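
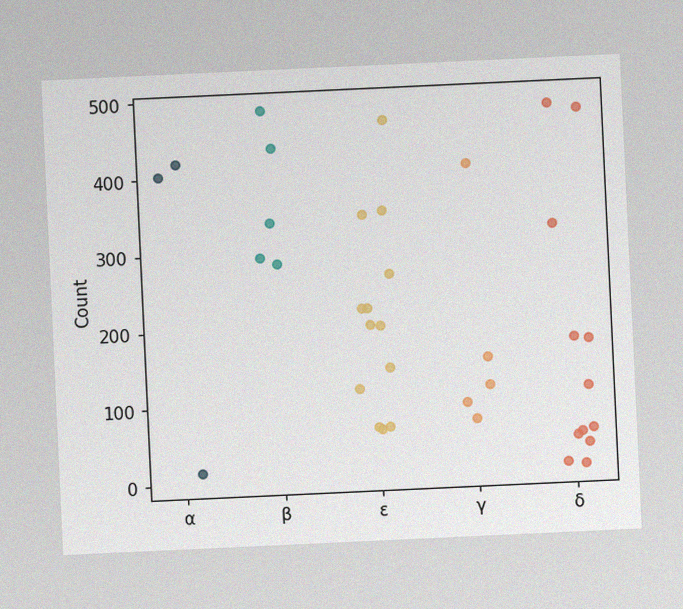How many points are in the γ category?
The chart is tilted about 3° counter-clockwise, with some photo noise. Counting the markers in the γ column gives 5.

5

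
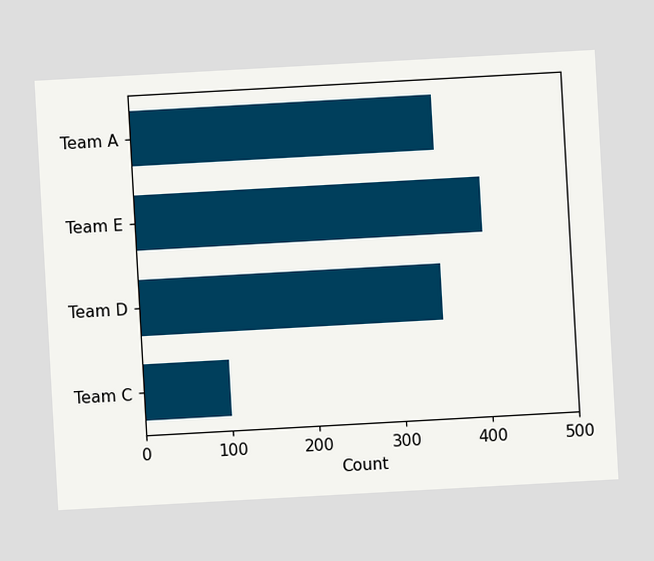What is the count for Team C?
The chart is tilted about 3° counter-clockwise. Reading along the chart's x-axis, the Team C bar reaches 100.

100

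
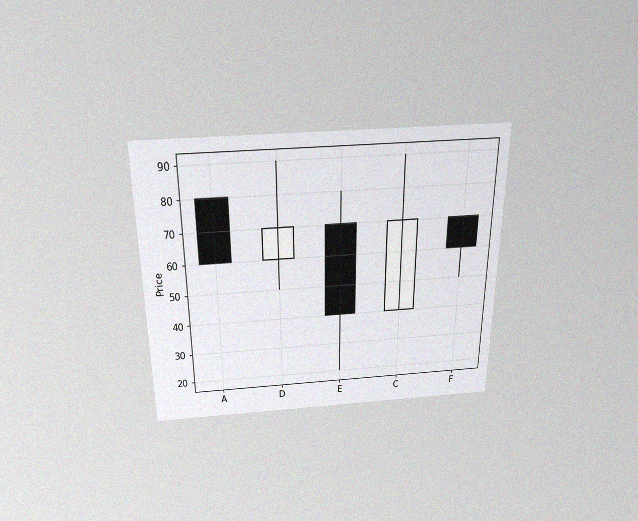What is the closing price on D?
The chart is viewed slightly from above, with some photo noise. The D candle closes at 70.

70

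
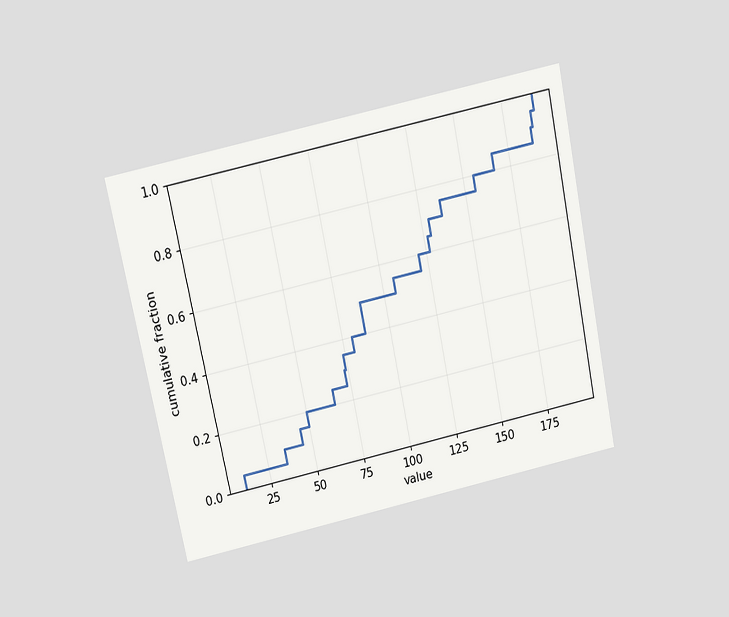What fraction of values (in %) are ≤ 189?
The chart is tilted about 12° counter-clockwise and viewed slightly from above. At x=189 the ECDF step is at 95%.

95%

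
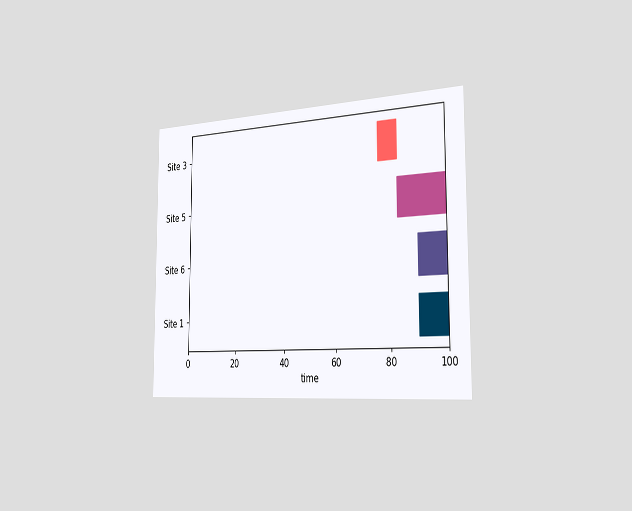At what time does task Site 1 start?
90

The chart is viewed slightly from the right. The Site 1 bar begins at t=90.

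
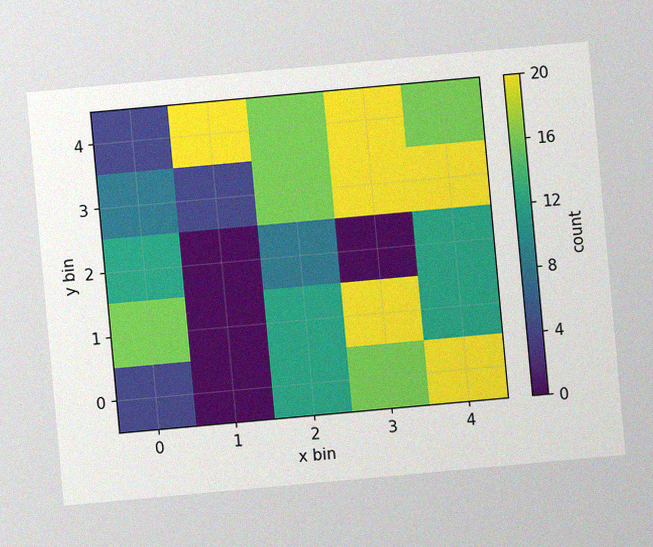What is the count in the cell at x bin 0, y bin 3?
The chart is tilted about 5° counter-clockwise, with some photo noise. Matching the cell (0, 3) against the colorbar gives 8.

8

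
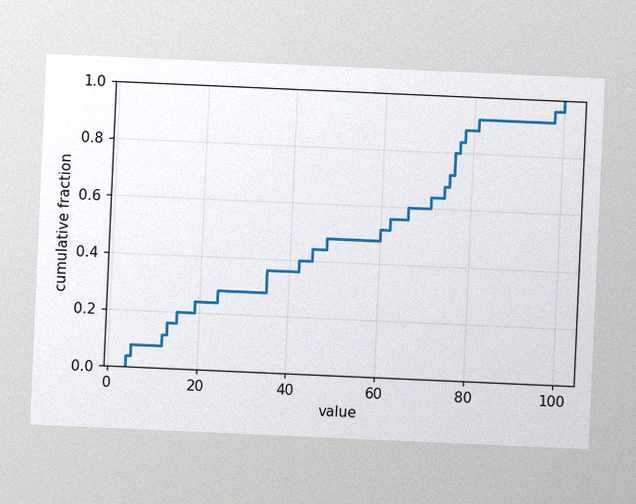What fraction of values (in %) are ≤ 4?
4%

The chart is tilted about 3° clockwise, with some photo noise. At x=4 the ECDF step is at 4%.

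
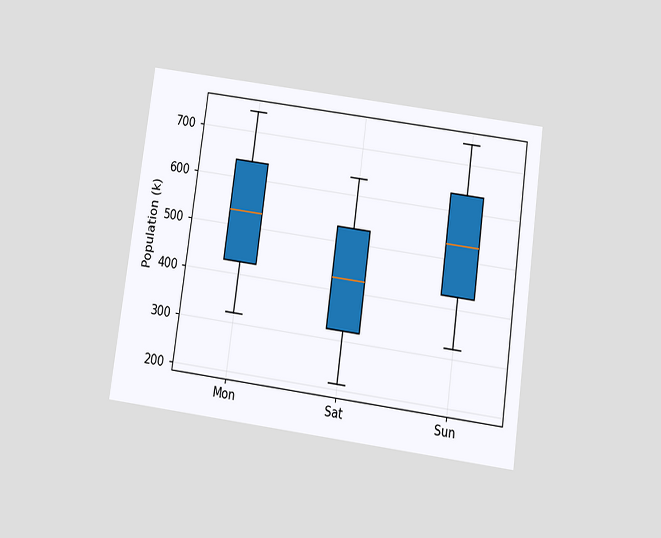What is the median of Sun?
The chart is tilted about 8° clockwise and viewed slightly from below. The median line in the Sun box sits at 530k.

530k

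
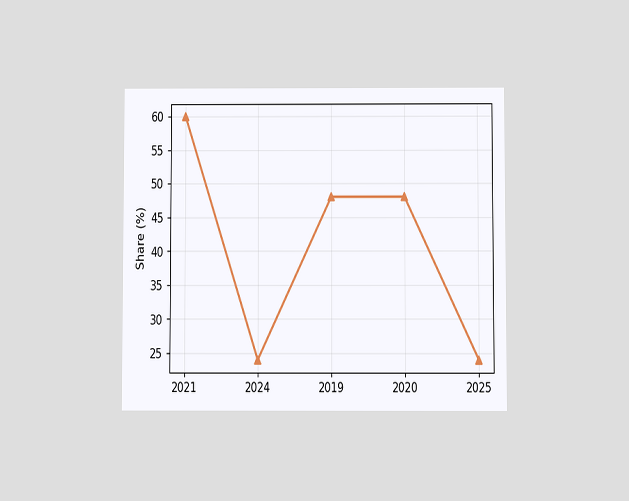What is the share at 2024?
The chart is viewed slightly from below. At 2024, the line is at 24%.

24%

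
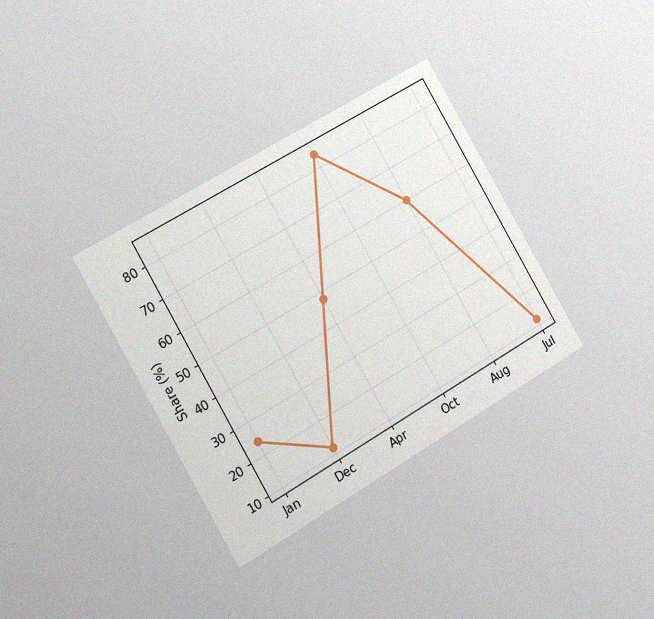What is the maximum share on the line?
84%

The chart is tilted about 30° counter-clockwise and viewed at a slight angle, with some photo noise. The highest point is at Oct, and reading across to the y-axis gives 84%.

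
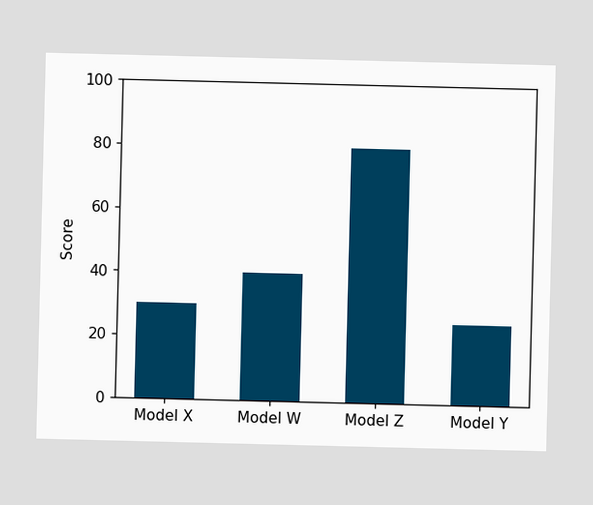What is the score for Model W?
40

Reading along the chart's y-axis, the Model W bar reaches 40.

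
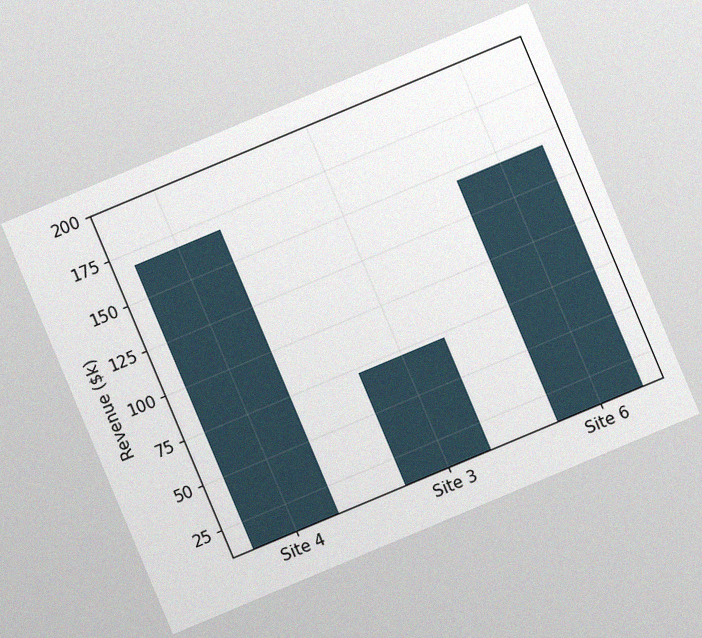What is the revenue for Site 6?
The chart is tilted about 23° counter-clockwise, with some photo noise. Reading along the chart's y-axis, the Site 6 bar reaches $144k.

$144k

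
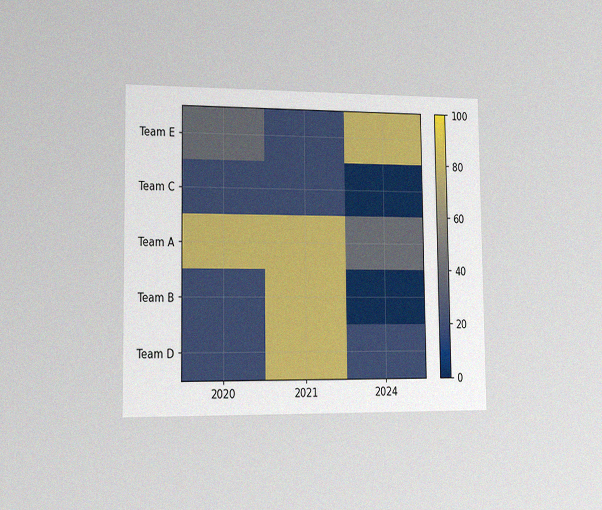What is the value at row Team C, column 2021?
The chart is viewed slightly from the left, with some photo noise. Matching cell (Team C, 2021) against the colorbar gives 20.

20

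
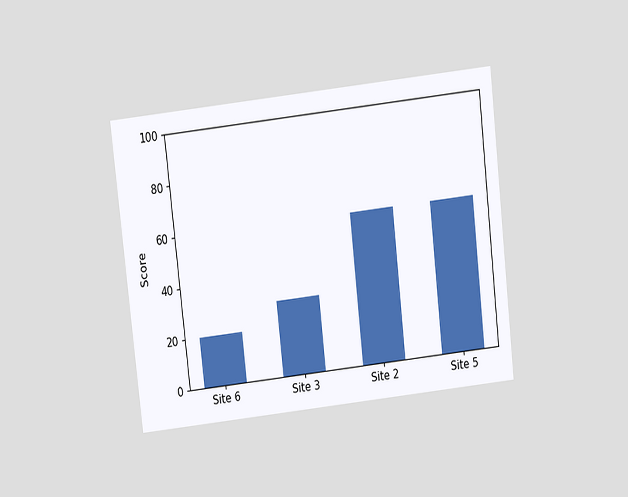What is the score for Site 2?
60

The chart is tilted about 6° counter-clockwise and viewed slightly from above. Reading along the chart's y-axis, the Site 2 bar reaches 60.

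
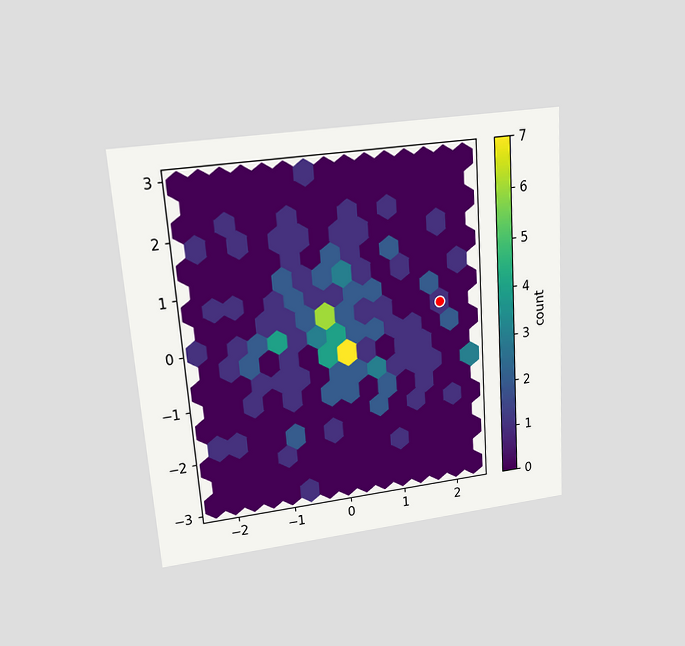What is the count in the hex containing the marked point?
1

The chart is tilted about 4° counter-clockwise and viewed at a slight angle. The marked hex reads 1 on the colorbar.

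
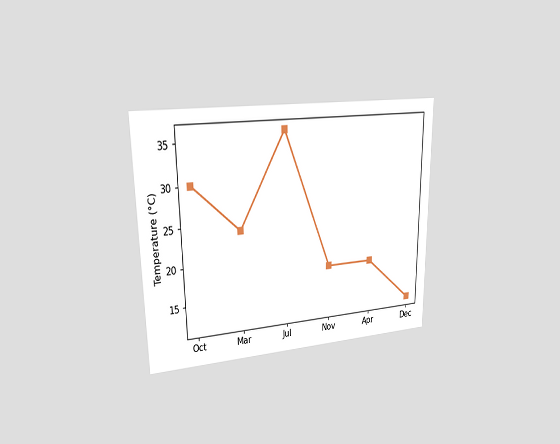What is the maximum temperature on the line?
36°C

The chart is viewed at a slight angle. The highest point is at Jul, and reading across to the y-axis gives 36°C.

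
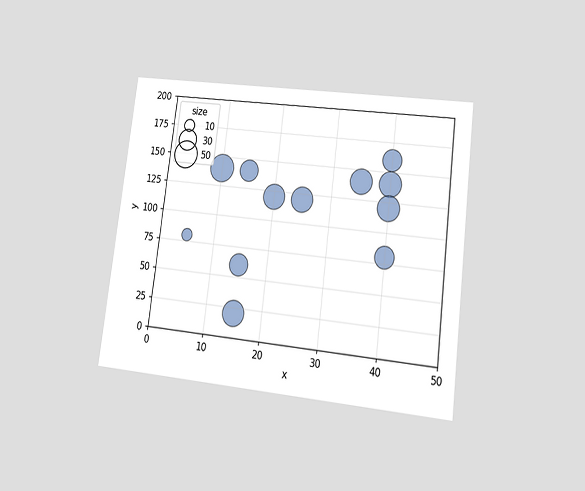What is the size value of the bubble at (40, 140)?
40

The chart is tilted about 7° clockwise and viewed at a slight angle. Matching the bubble at (40, 140) against the size legend gives 40.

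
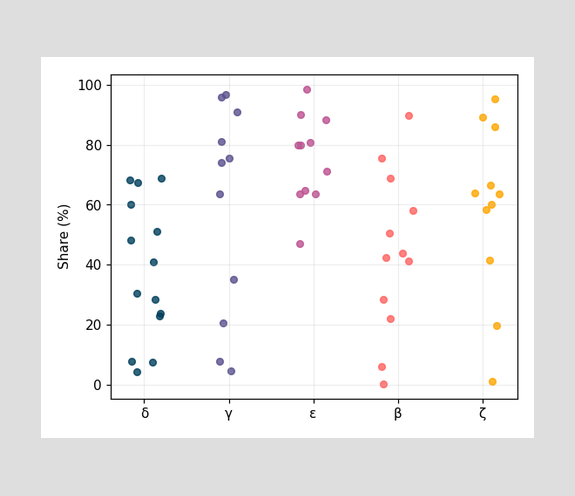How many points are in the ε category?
11

Counting the markers in the ε column gives 11.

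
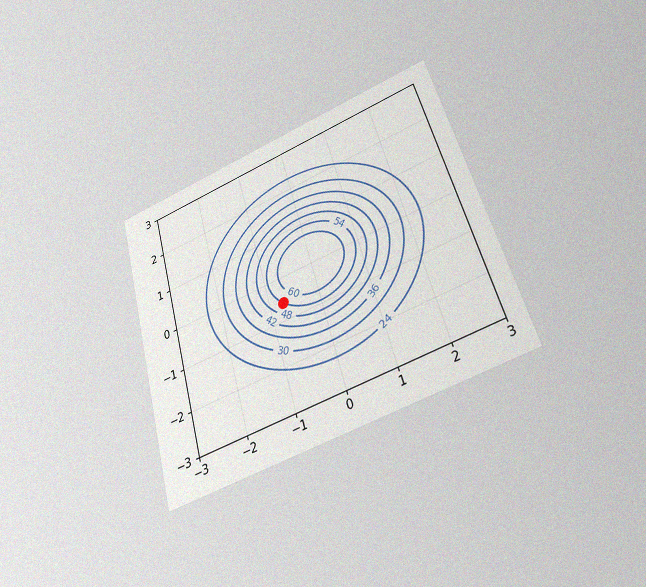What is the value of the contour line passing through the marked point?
The chart is tilted about 16° counter-clockwise and viewed slightly from below, with some photo noise. The marked point sits on the contour labelled 54.

54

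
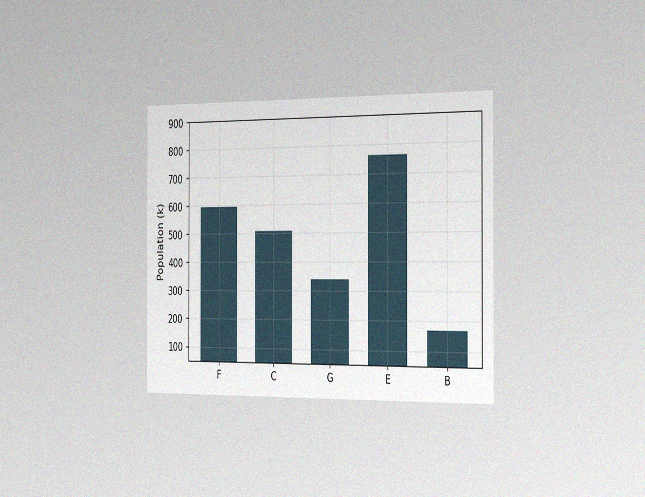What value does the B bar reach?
170k

The chart is viewed slightly from the right, with some photo noise. Reading along the chart's y-axis, the B bar reaches 170k.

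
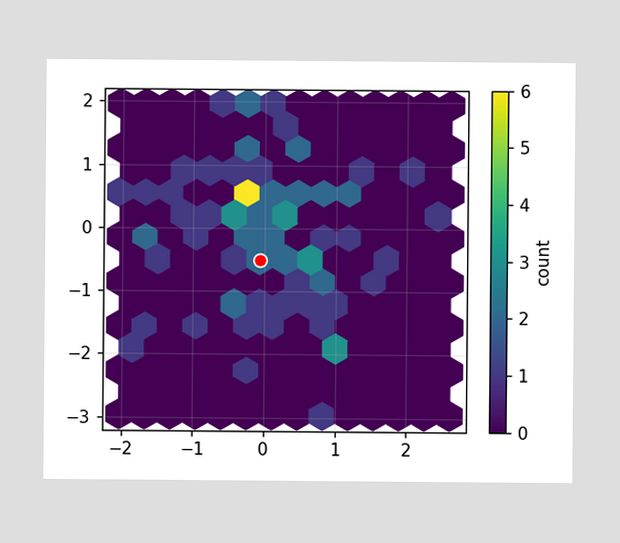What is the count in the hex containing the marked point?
The marked hex reads 2 on the colorbar.

2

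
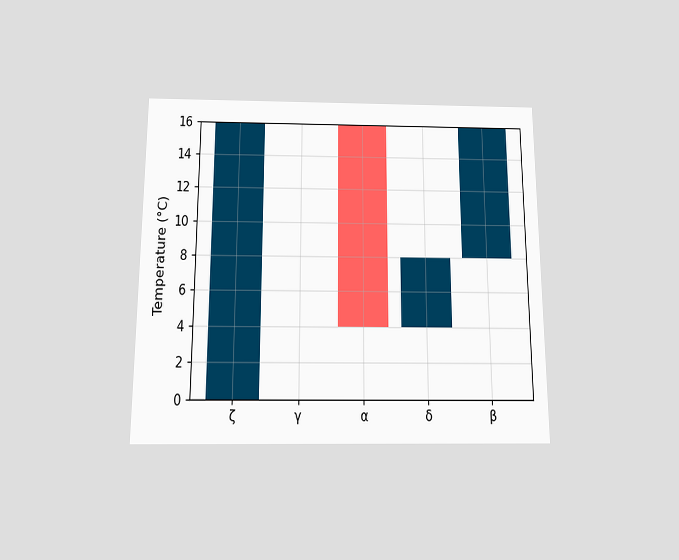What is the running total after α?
The chart is viewed slightly from below. After α the running total reaches 4°C.

4°C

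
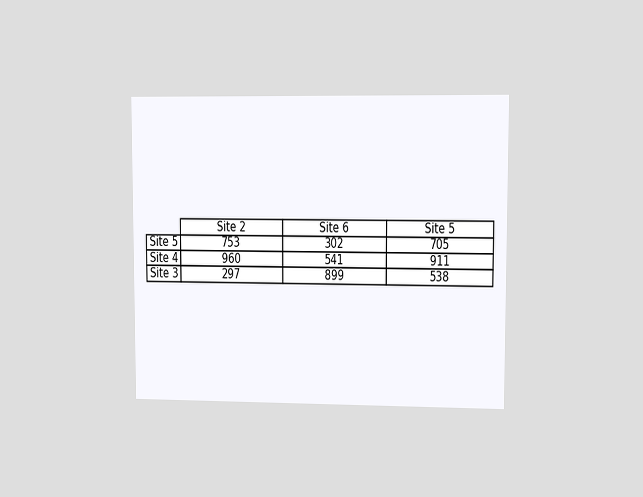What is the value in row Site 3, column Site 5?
538

The chart is viewed at a slight angle. The (Site 3, Site 5) cell reads 538.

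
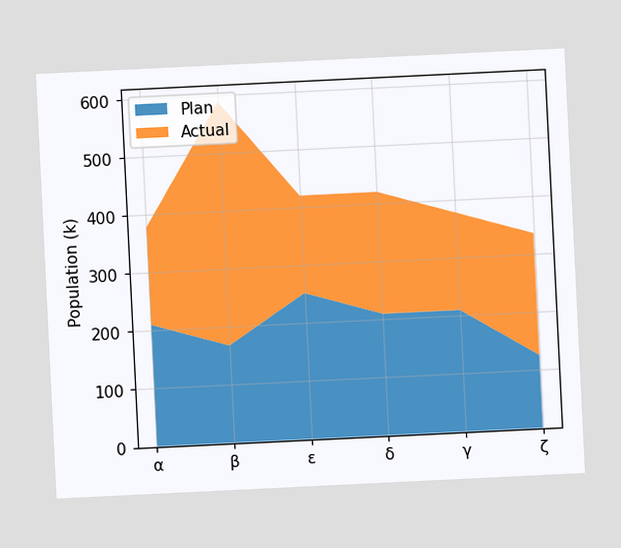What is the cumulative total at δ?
The chart is tilted about 3° counter-clockwise. The stacked total at δ reaches 420k.

420k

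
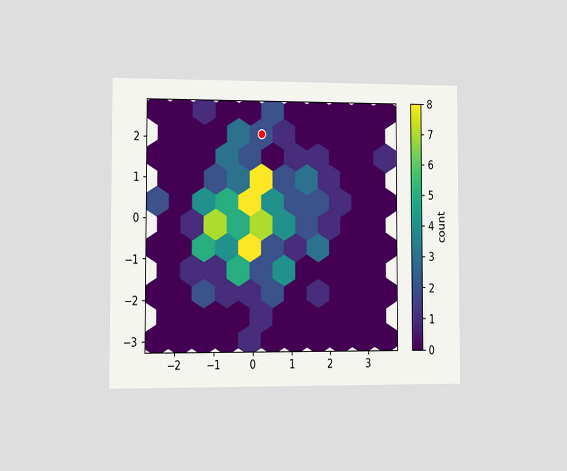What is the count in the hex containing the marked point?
The chart is viewed at a slight angle. The marked hex reads 2 on the colorbar.

2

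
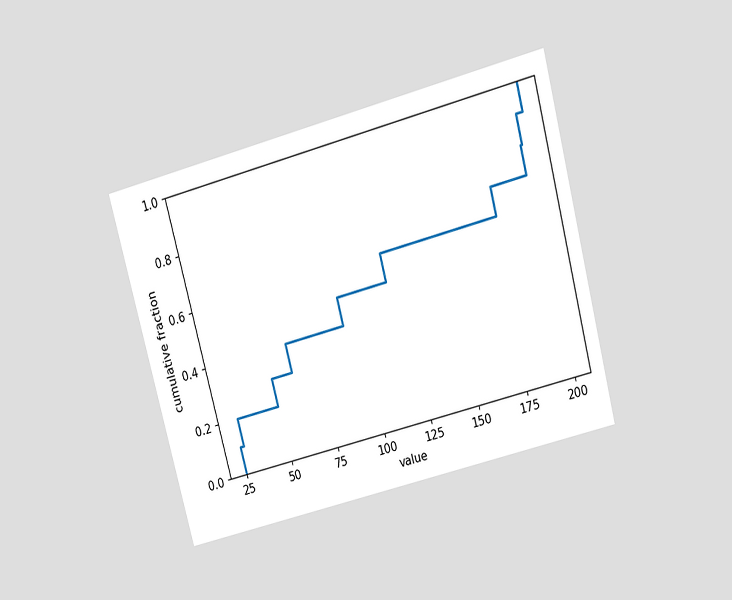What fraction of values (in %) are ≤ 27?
20%

The chart is tilted about 15° counter-clockwise and viewed at a slight angle. At x=27 the ECDF step is at 20%.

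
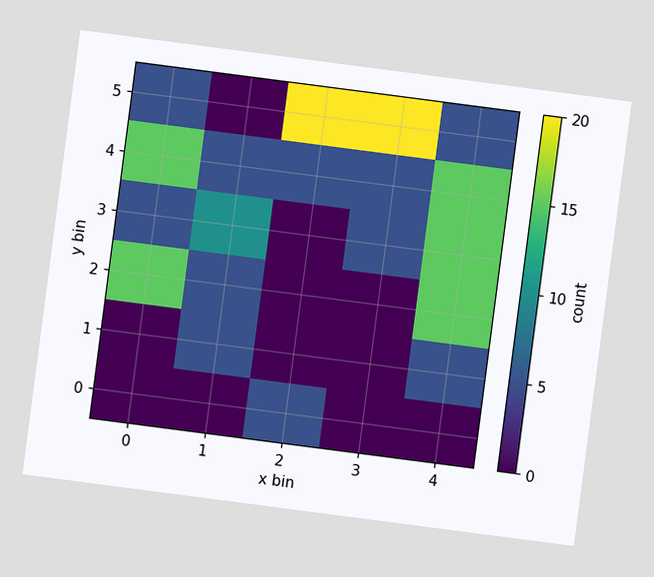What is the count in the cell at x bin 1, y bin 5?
0

The chart is tilted about 7° clockwise. Matching the cell (1, 5) against the colorbar gives 0.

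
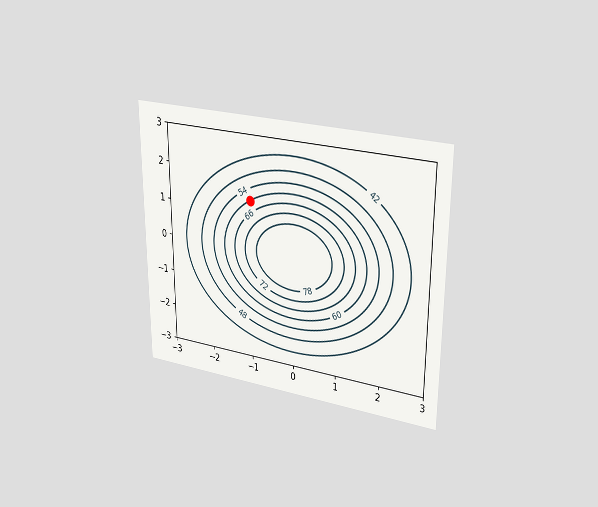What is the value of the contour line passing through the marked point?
The chart is viewed at a slight angle. The marked point sits on the contour labelled 60.

60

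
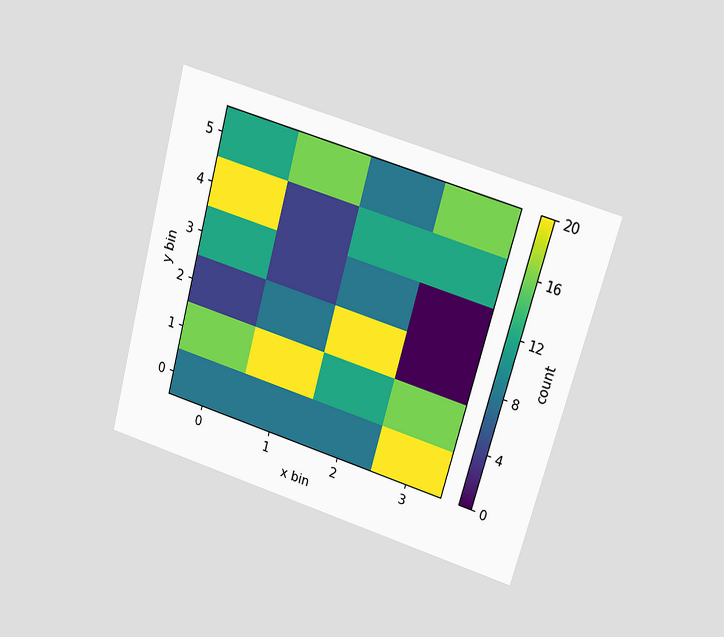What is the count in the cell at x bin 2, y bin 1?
The chart is tilted about 15° clockwise and viewed at a slight angle. Matching the cell (2, 1) against the colorbar gives 12.

12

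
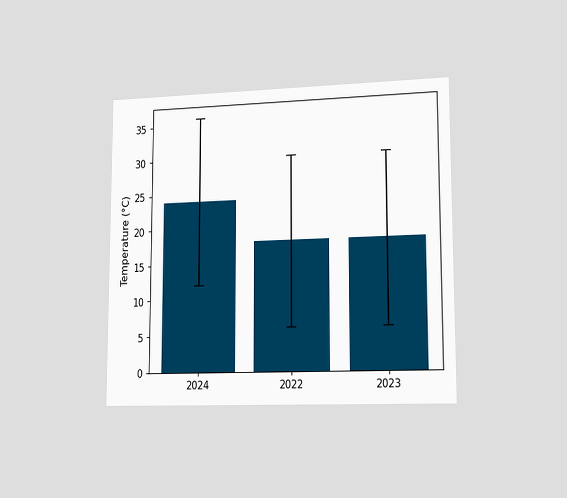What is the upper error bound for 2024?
The chart is viewed slightly from the right. The 2024 bar's upper whisker reaches 36°C.

36°C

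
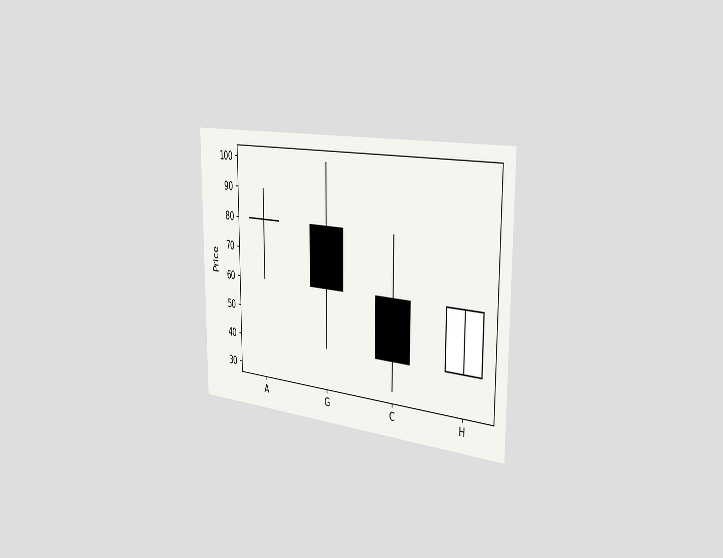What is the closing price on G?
The chart is viewed slightly from the right. The G candle closes at 60.

60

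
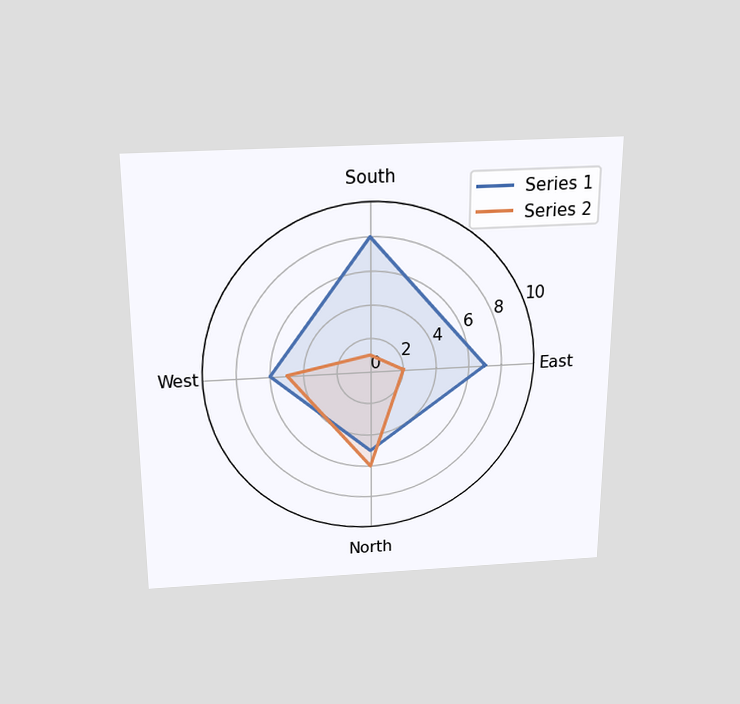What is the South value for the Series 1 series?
The chart is viewed slightly from above. On the South axis, Series 1 reaches 8.

8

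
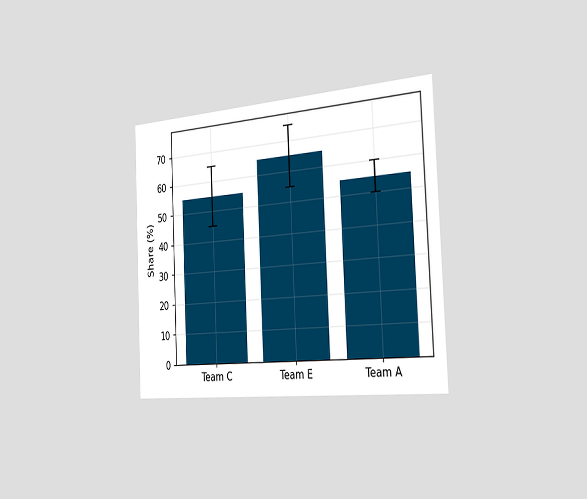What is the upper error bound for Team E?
The chart is tilted about 3° counter-clockwise and viewed slightly from the right. The Team E bar's upper whisker reaches 75%.

75%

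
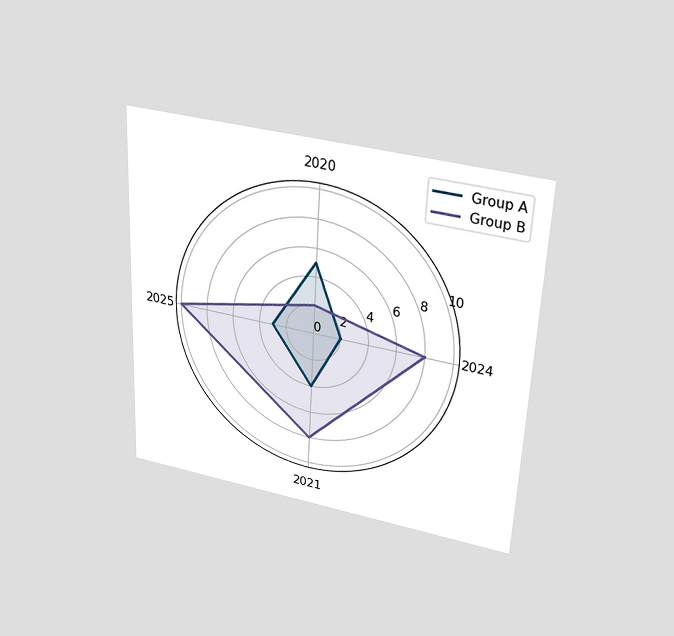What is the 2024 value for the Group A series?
The chart is tilted about 3° clockwise and viewed slightly from above. On the 2024 axis, Group A reaches 2.

2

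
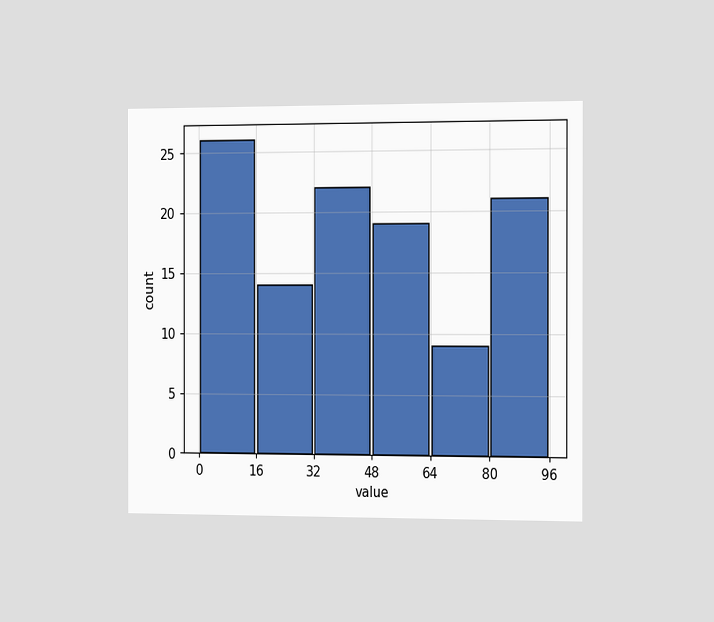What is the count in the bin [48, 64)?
The chart is viewed slightly from the right. The [48, 64) bin has height 19.

19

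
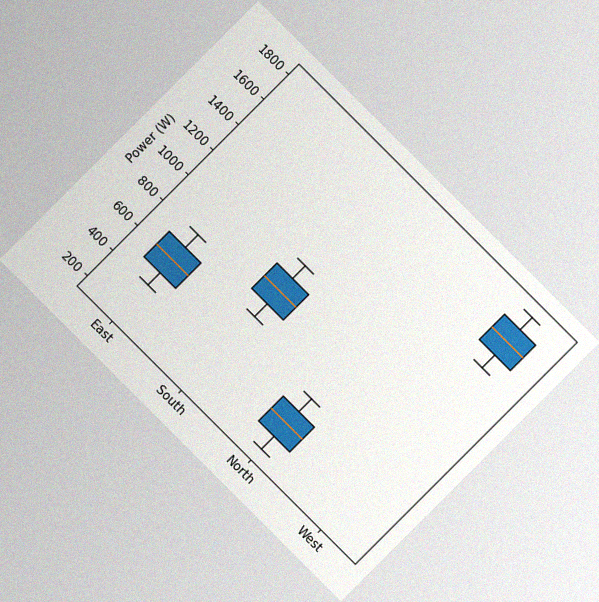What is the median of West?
The chart is tilted about 45° clockwise, with some photo noise. The median line in the West box sits at 1600W.

1600W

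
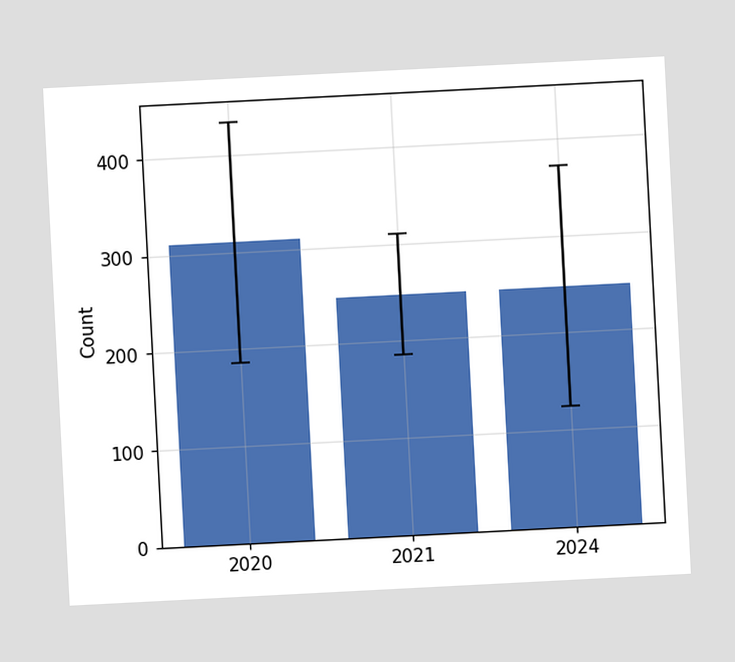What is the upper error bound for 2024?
372

The chart is tilted about 3° counter-clockwise. The 2024 bar's upper whisker reaches 372.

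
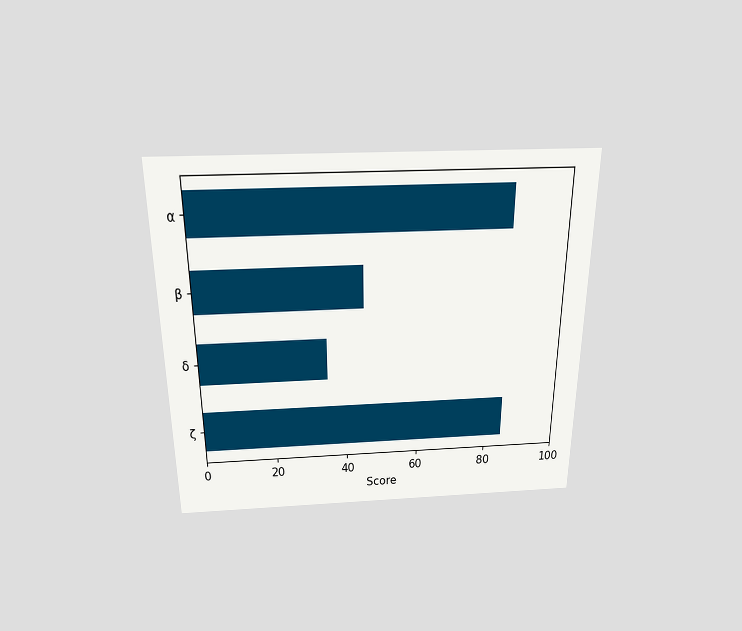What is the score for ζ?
85

The chart is viewed slightly from above. Reading along the chart's x-axis, the ζ bar reaches 85.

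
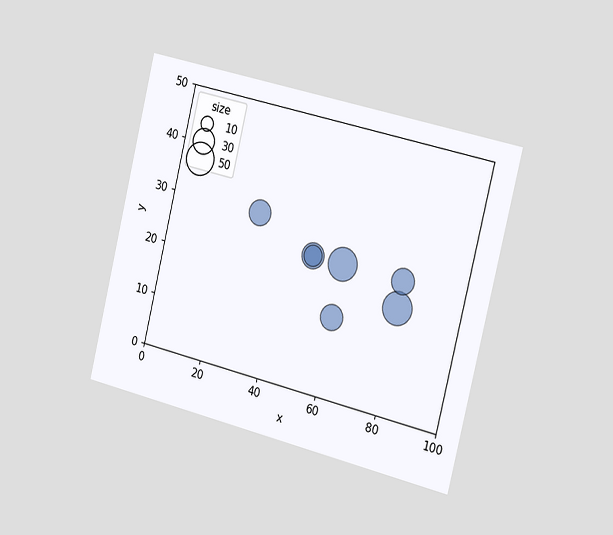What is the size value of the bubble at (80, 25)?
The chart is tilted about 14° clockwise and viewed slightly from the right. Matching the bubble at (80, 25) against the size legend gives 30.

30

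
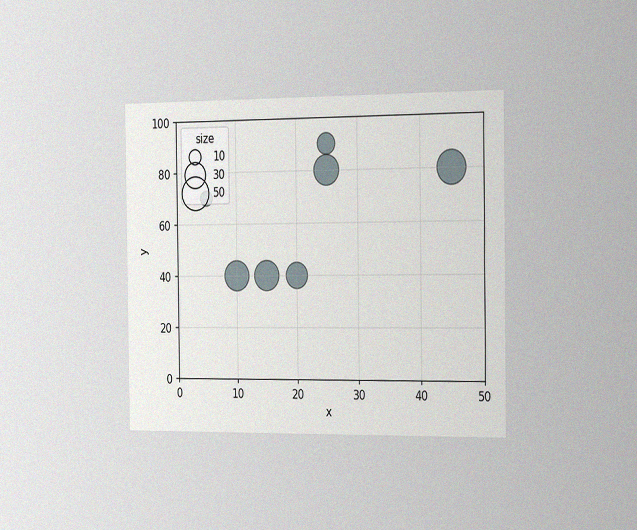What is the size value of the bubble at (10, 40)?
The chart is viewed slightly from the right, with some photo noise. Matching the bubble at (10, 40) against the size legend gives 40.

40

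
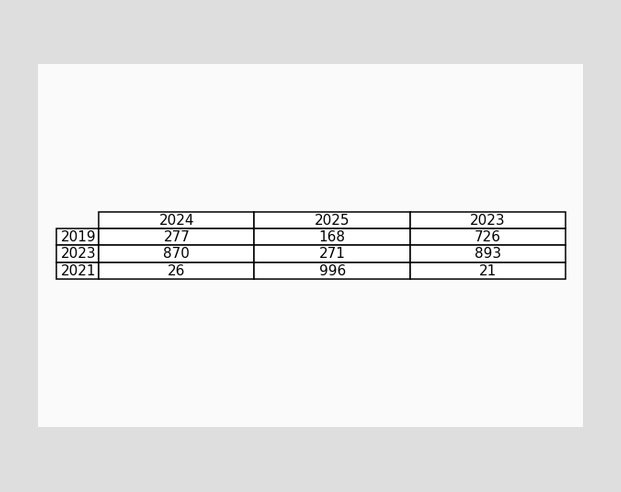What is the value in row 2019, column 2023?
The (2019, 2023) cell reads 726.

726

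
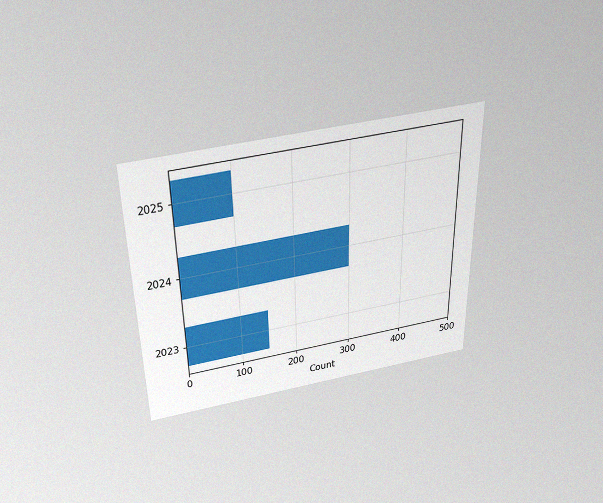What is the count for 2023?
The chart is viewed slightly from above, with some photo noise. Reading along the chart's x-axis, the 2023 bar reaches 150.

150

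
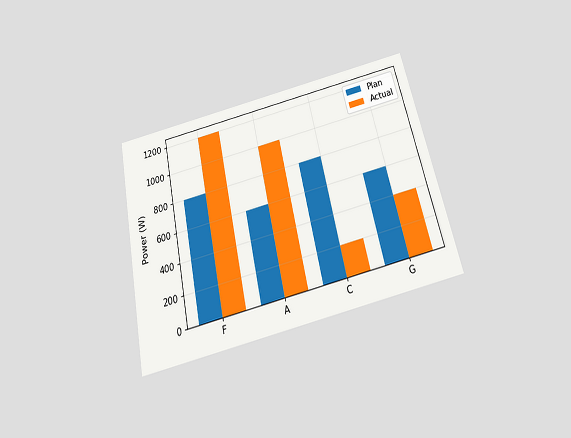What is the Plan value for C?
800W

The chart is tilted about 13° counter-clockwise and viewed slightly from below. The Plan bar at C reaches 800W on the y-axis.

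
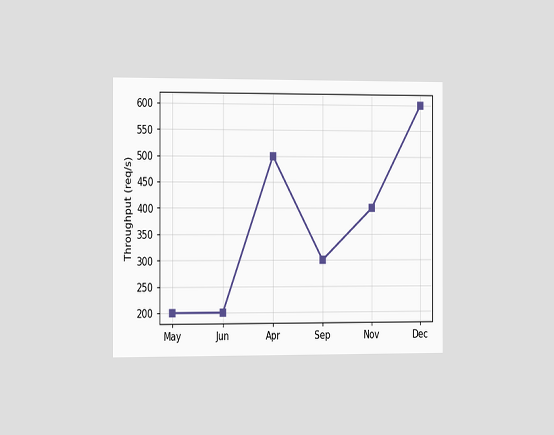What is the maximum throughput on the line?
The chart is viewed slightly from the left. The highest point is at Dec, and reading across to the y-axis gives 600req/s.

600req/s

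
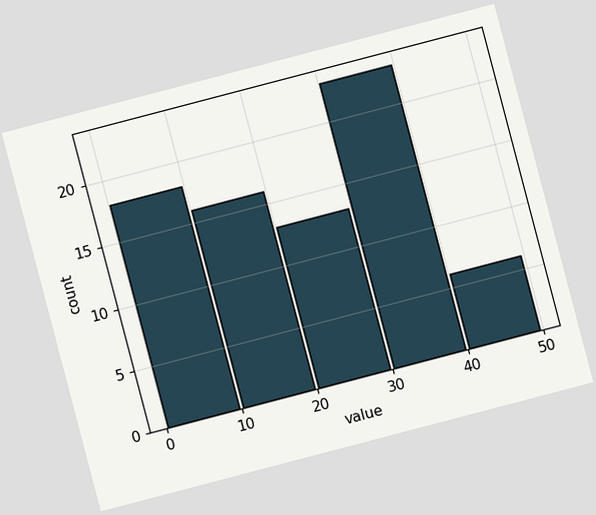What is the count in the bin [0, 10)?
18

The chart is tilted about 15° counter-clockwise. The [0, 10) bin has height 18.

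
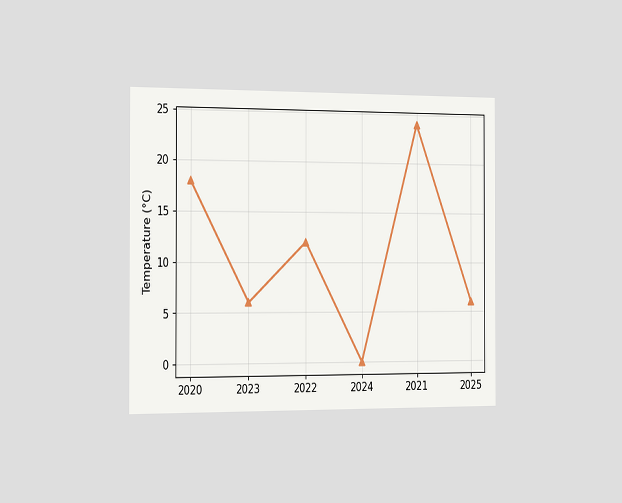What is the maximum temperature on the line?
The chart is viewed slightly from the left. The highest point is at 2021, and reading across to the y-axis gives 24°C.

24°C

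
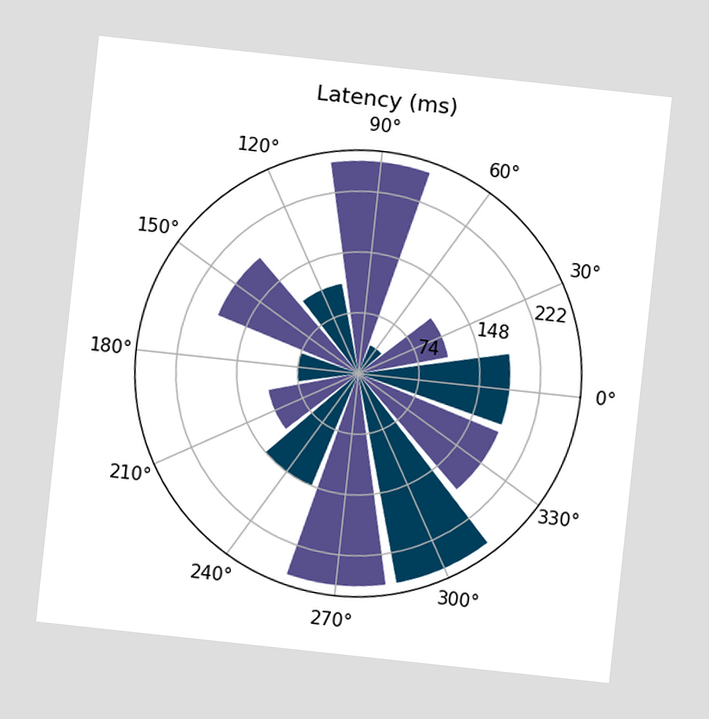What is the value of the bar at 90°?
259ms

The chart is tilted about 6° clockwise. The bar at 90° reaches 259ms on the radial axis.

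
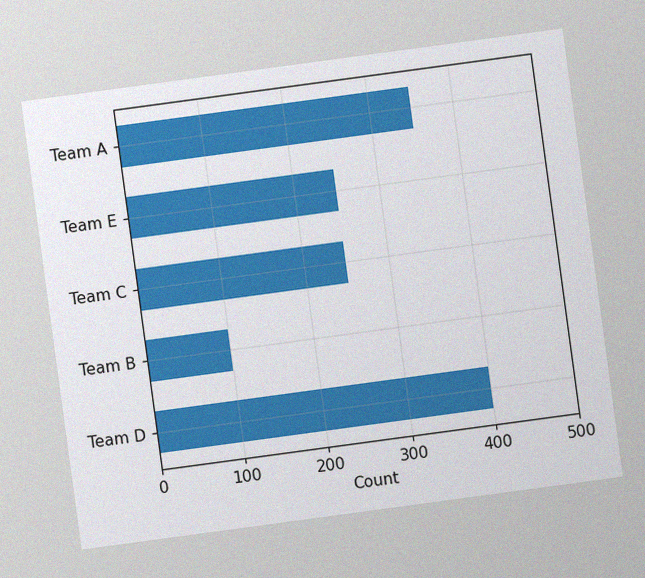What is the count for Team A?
350

The chart is tilted about 8° counter-clockwise, with some photo noise. Reading along the chart's x-axis, the Team A bar reaches 350.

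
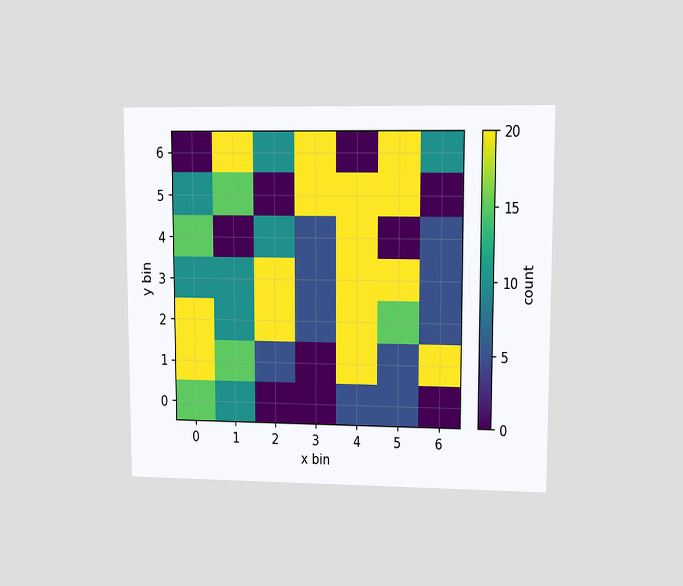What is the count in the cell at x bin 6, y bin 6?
The chart is viewed at a slight angle. Matching the cell (6, 6) against the colorbar gives 10.

10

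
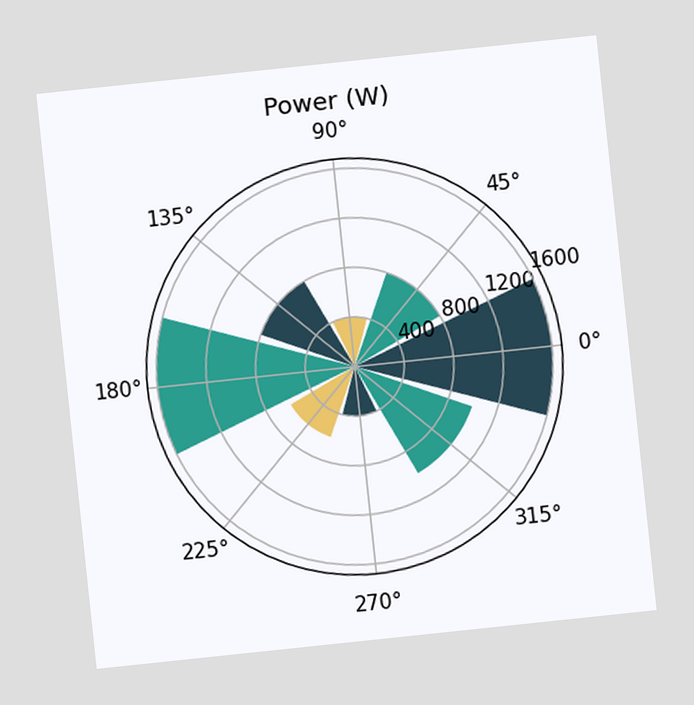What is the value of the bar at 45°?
The chart is tilted about 6° counter-clockwise. The bar at 45° reaches 800W on the radial axis.

800W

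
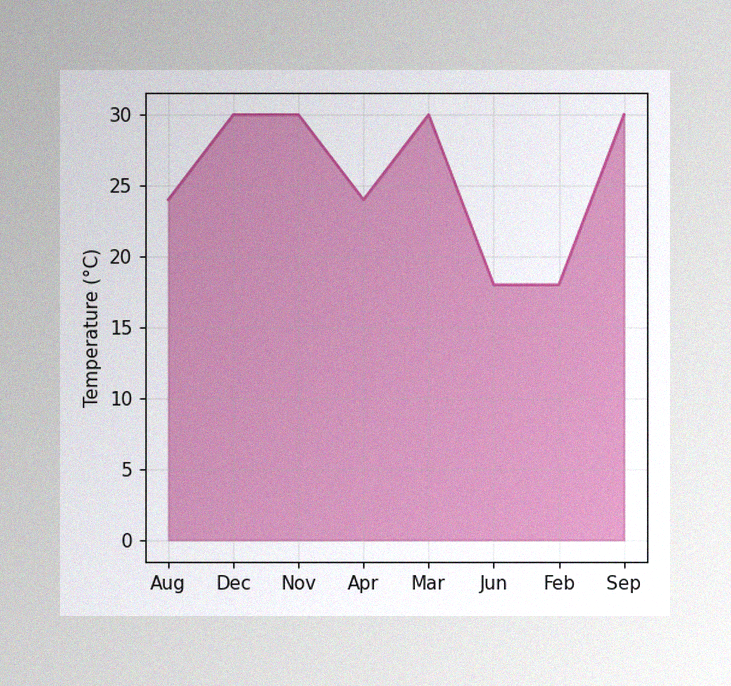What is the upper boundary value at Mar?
The image has some photo noise and uneven lighting. At Mar the upper boundary is at 30°C.

30°C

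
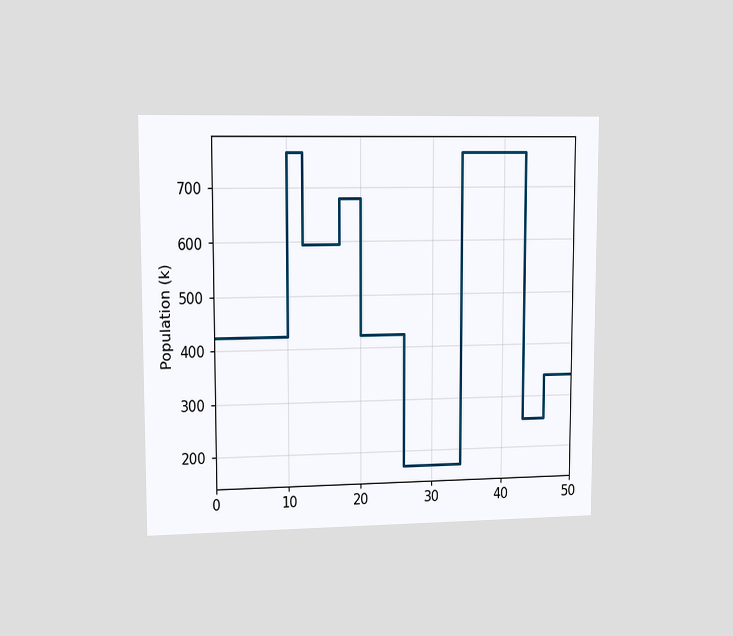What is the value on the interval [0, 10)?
The chart is viewed at a slight angle. On [0, 10) the step sits at 425k.

425k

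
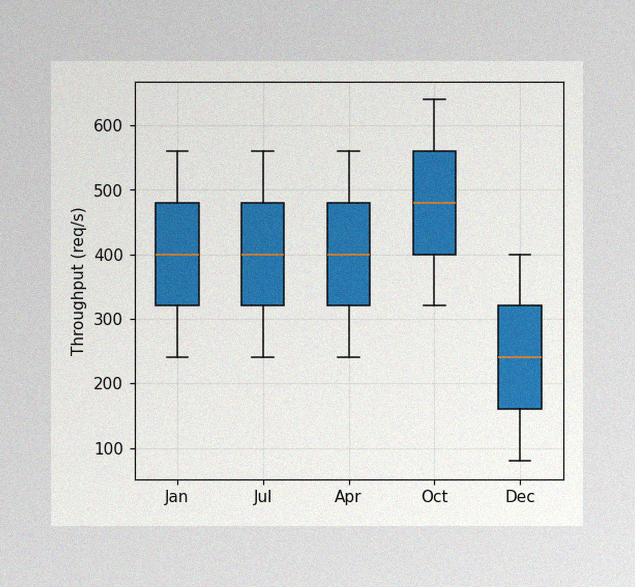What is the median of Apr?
400req/s

The image has some photo noise and uneven lighting. The median line in the Apr box sits at 400req/s.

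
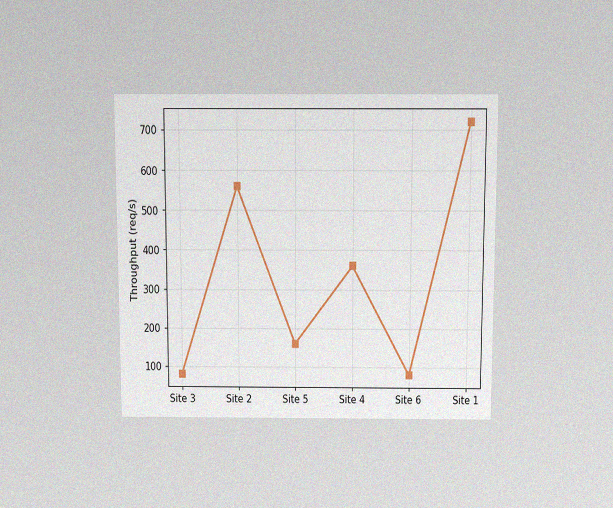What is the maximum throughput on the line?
720req/s

The chart is viewed slightly from above, with some photo noise. The highest point is at Site 1, and reading across to the y-axis gives 720req/s.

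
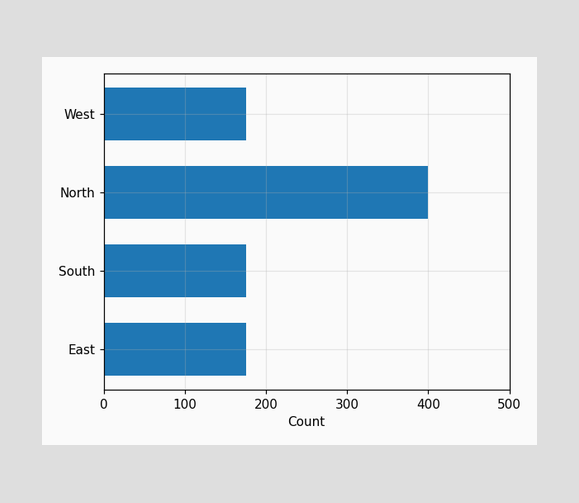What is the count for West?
Reading along the chart's x-axis, the West bar reaches 175.

175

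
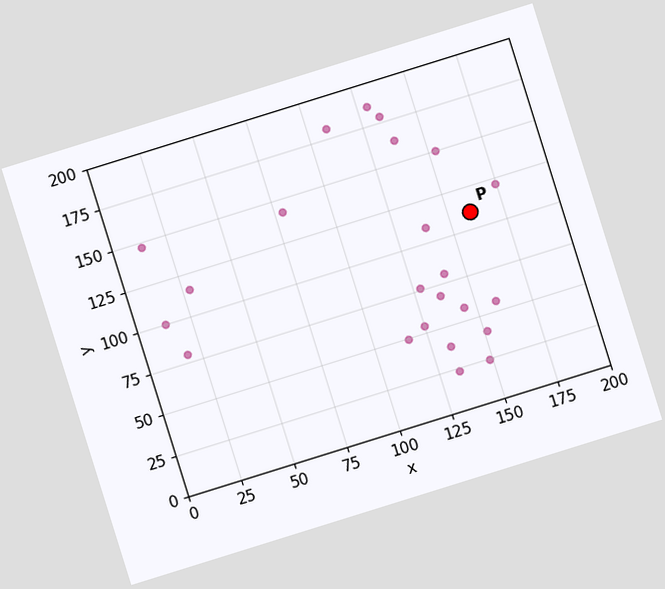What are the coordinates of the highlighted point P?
(160, 110)

The chart is tilted about 17° counter-clockwise. Following the gridlines from P to each axis, P sits at (160, 110).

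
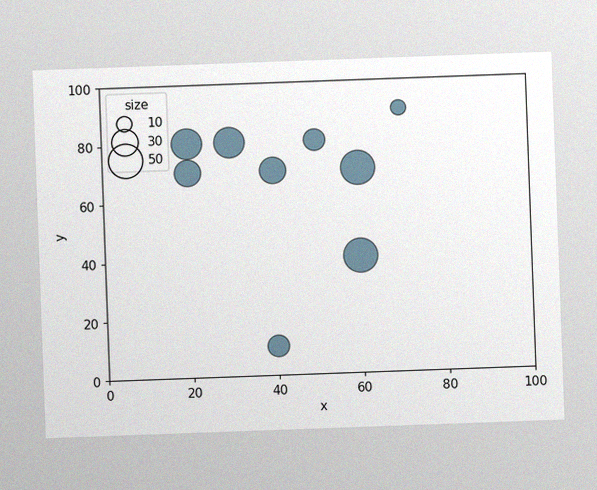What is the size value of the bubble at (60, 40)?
The chart is tilted about 2° counter-clockwise, with some photo noise. Matching the bubble at (60, 40) against the size legend gives 50.

50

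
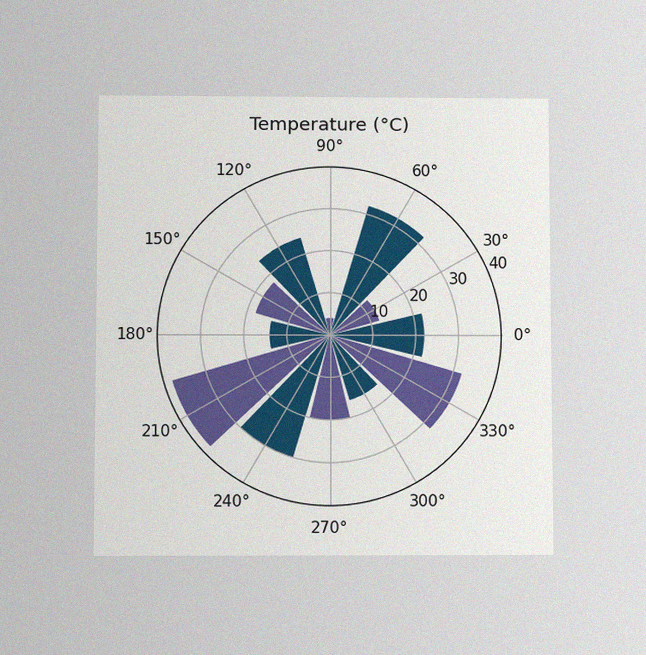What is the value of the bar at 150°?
The chart is viewed slightly from below, with some photo noise. The bar at 150° reaches 18°C on the radial axis.

18°C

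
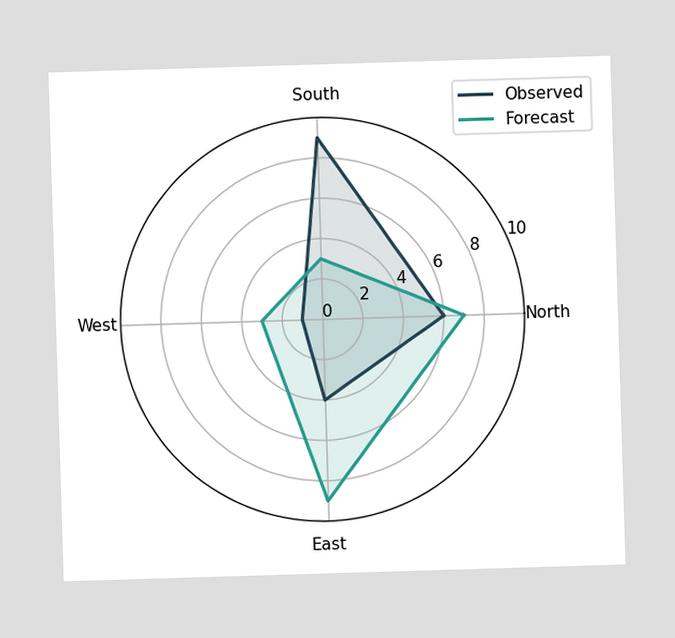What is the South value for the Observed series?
On the South axis, Observed reaches 9.

9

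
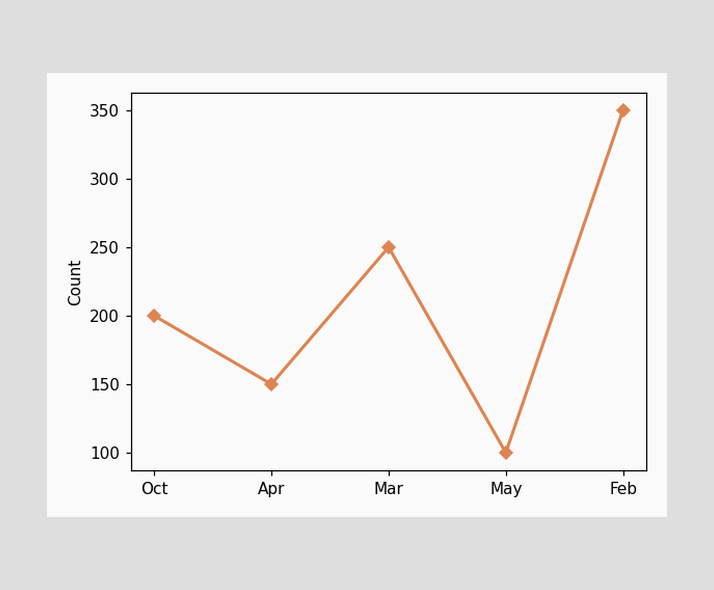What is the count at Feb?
350

At Feb, the line is at 350.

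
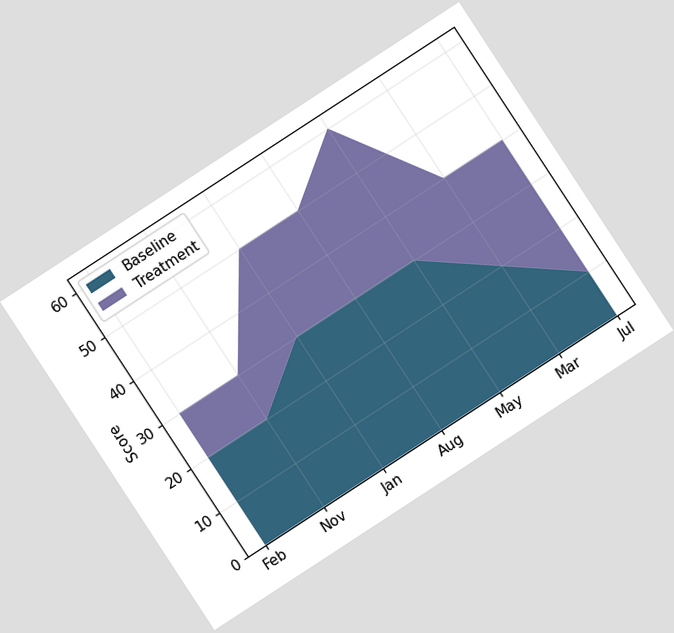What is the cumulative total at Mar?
40

The chart is tilted about 33° counter-clockwise. The stacked total at Mar reaches 40.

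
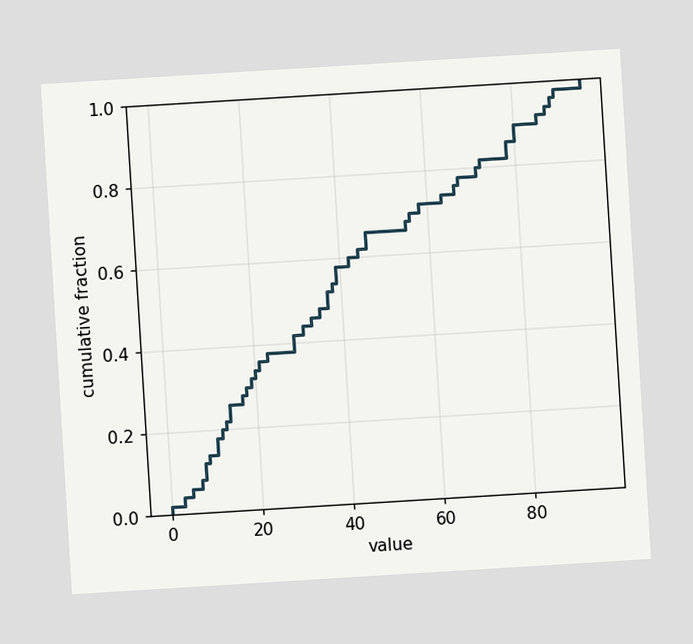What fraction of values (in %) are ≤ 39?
58%

The chart is tilted about 3° counter-clockwise. At x=39 the ECDF step is at 58%.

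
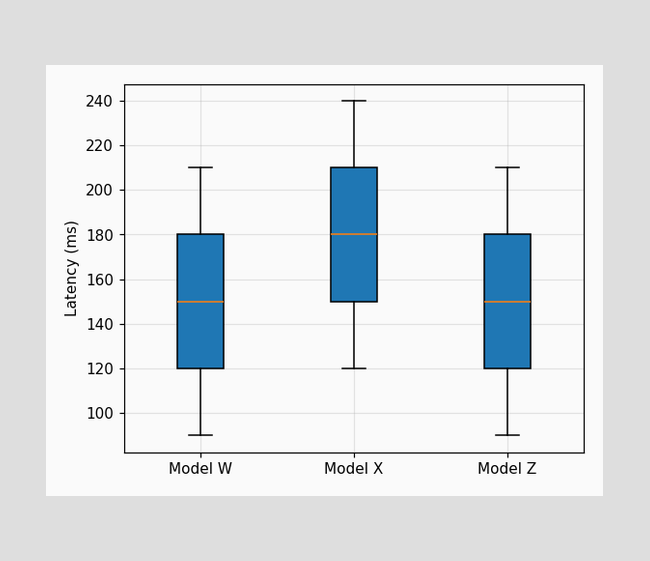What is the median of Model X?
The median line in the Model X box sits at 180ms.

180ms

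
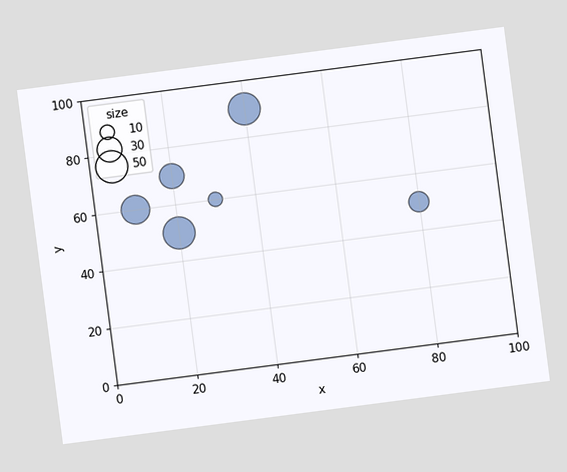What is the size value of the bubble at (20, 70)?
30

The chart is tilted about 7° counter-clockwise. Matching the bubble at (20, 70) against the size legend gives 30.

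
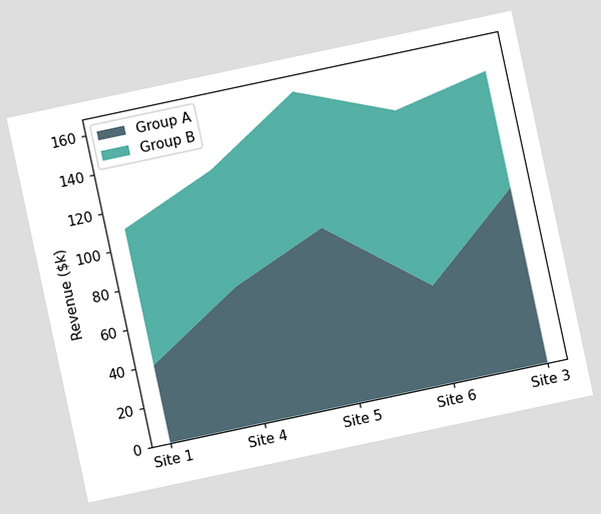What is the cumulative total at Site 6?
$140k

The chart is tilted about 12° counter-clockwise. The stacked total at Site 6 reaches $140k.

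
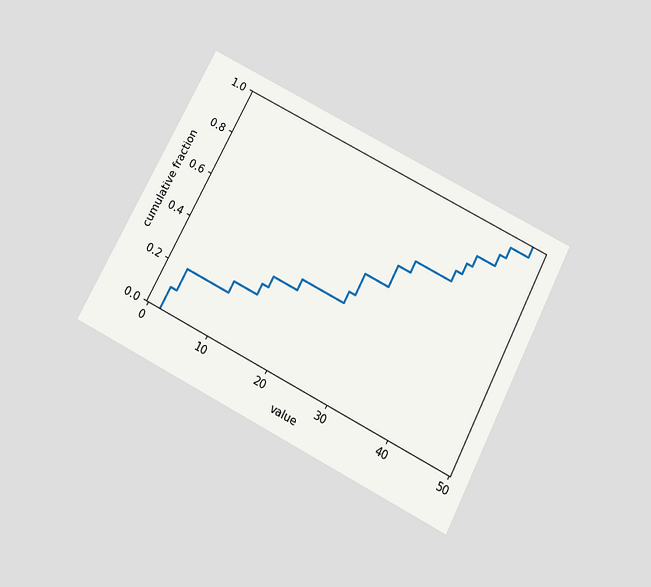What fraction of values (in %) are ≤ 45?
The chart is tilted about 27° clockwise and viewed slightly from below. At x=45 the ECDF step is at 95%.

95%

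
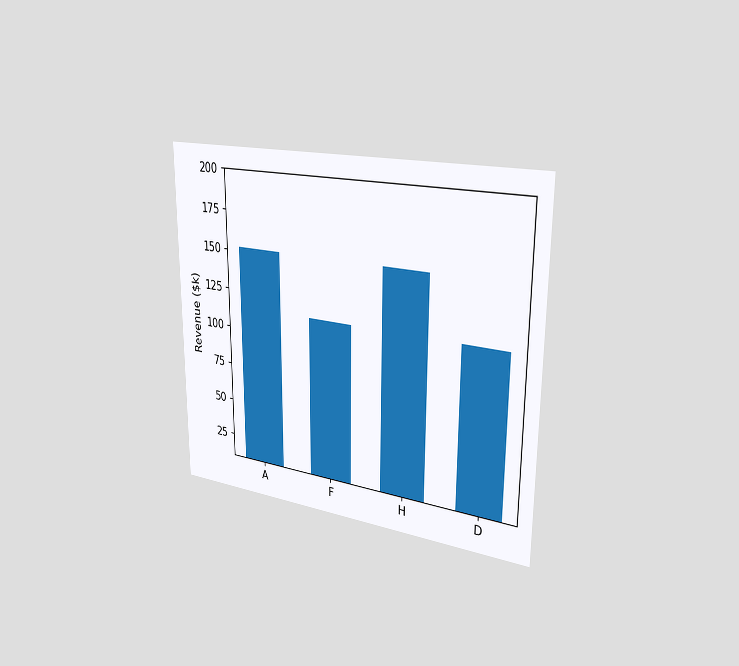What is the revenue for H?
$152k

The chart is viewed slightly from the right. Reading along the chart's y-axis, the H bar reaches $152k.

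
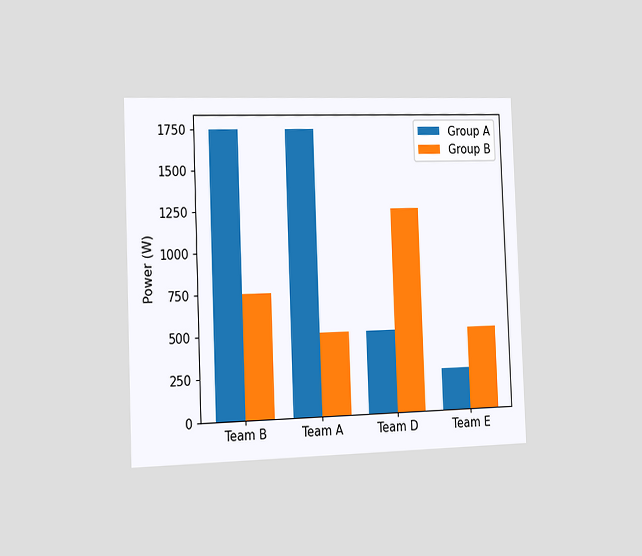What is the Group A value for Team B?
The chart is tilted about 2° counter-clockwise and viewed slightly from the left. The Group A bar at Team B reaches 1750W on the y-axis.

1750W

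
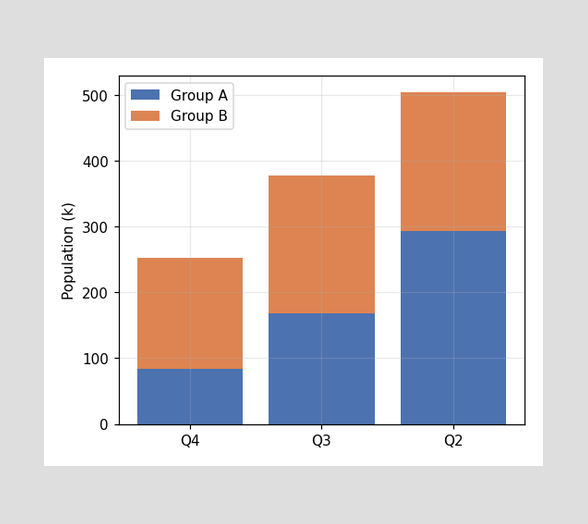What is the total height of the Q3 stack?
The Q3 stack's top reaches 378k on the y-axis.

378k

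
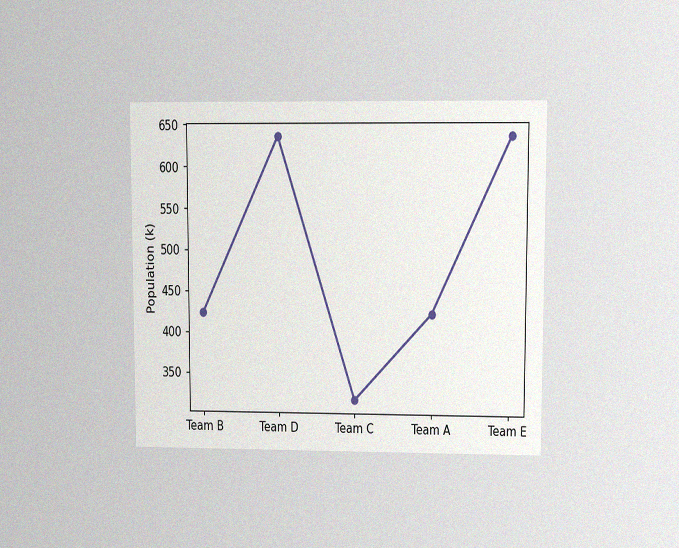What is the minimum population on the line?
318k

The chart is viewed at a slight angle, with some photo noise. The lowest point is at Team C, and reading across to the y-axis gives 318k.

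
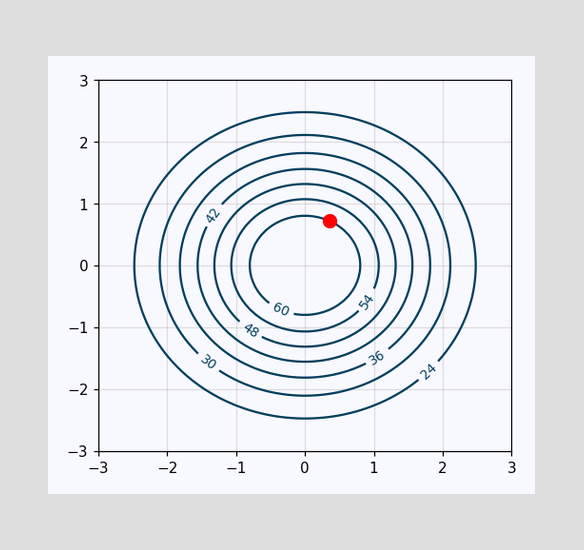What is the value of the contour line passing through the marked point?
60

The marked point sits on the contour labelled 60.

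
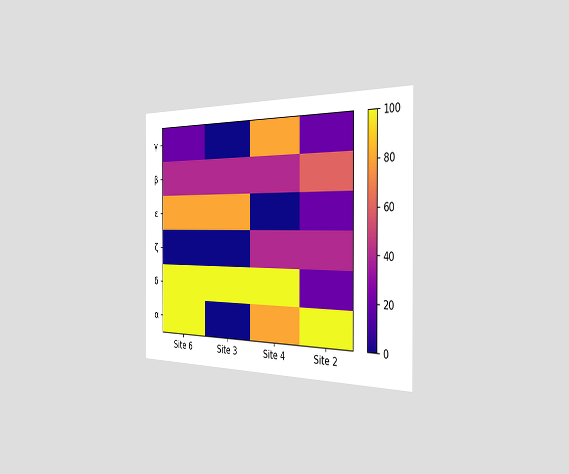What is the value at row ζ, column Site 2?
The chart is viewed slightly from the right. Matching cell (ζ, Site 2) against the colorbar gives 40.

40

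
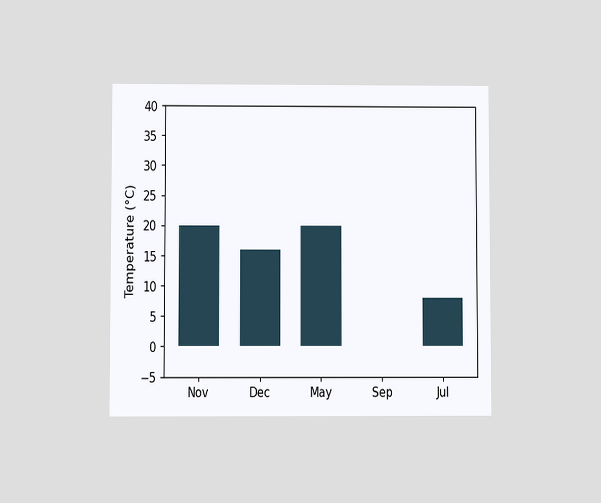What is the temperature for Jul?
The chart is viewed at a slight angle. Reading along the chart's y-axis, the Jul bar reaches 8°C.

8°C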